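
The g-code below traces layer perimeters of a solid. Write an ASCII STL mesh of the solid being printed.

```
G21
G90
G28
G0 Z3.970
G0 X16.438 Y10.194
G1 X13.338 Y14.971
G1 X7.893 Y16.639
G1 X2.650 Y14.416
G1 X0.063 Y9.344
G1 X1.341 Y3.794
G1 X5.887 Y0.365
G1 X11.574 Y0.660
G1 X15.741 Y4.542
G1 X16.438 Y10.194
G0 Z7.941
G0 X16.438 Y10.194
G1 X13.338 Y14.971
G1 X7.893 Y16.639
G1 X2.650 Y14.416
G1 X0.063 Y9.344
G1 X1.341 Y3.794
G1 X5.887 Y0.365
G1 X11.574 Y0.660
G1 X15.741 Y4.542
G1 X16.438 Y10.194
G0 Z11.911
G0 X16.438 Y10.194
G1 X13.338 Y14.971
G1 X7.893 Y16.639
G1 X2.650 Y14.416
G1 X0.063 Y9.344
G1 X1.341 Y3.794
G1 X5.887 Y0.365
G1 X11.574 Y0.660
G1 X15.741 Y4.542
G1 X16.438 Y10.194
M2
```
solid part
  facet normal 0.0000 0.0000 -1.0000
    outer loop
      vertex 7.893 16.639 0.000
      vertex 13.338 14.971 0.000
      vertex 16.438 10.194 0.000
    endloop
  endfacet
  facet normal 0.0000 0.0000 -1.0000
    outer loop
      vertex 2.650 14.416 0.000
      vertex 7.893 16.639 0.000
      vertex 16.438 10.194 0.000
    endloop
  endfacet
  facet normal 0.0000 0.0000 -1.0000
    outer loop
      vertex 0.063 9.344 0.000
      vertex 2.650 14.416 0.000
      vertex 16.438 10.194 0.000
    endloop
  endfacet
  facet normal 0.0000 0.0000 -1.0000
    outer loop
      vertex 1.341 3.794 0.000
      vertex 0.063 9.344 0.000
      vertex 16.438 10.194 0.000
    endloop
  endfacet
  facet normal 0.0000 0.0000 -1.0000
    outer loop
      vertex 5.887 0.365 0.000
      vertex 1.341 3.794 0.000
      vertex 16.438 10.194 0.000
    endloop
  endfacet
  facet normal 0.0000 0.0000 -1.0000
    outer loop
      vertex 11.574 0.660 0.000
      vertex 5.887 0.365 0.000
      vertex 16.438 10.194 0.000
    endloop
  endfacet
  facet normal 0.0000 0.0000 -1.0000
    outer loop
      vertex 15.741 4.542 0.000
      vertex 11.574 0.660 0.000
      vertex 16.438 10.194 0.000
    endloop
  endfacet
  facet normal 0.0000 0.0000 1.0000
    outer loop
      vertex 16.438 10.194 11.911
      vertex 13.338 14.971 11.911
      vertex 7.893 16.639 11.911
    endloop
  endfacet
  facet normal 0.0000 0.0000 1.0000
    outer loop
      vertex 16.438 10.194 11.911
      vertex 7.893 16.639 11.911
      vertex 2.650 14.416 11.911
    endloop
  endfacet
  facet normal 0.0000 0.0000 1.0000
    outer loop
      vertex 16.438 10.194 11.911
      vertex 2.650 14.416 11.911
      vertex 0.063 9.344 11.911
    endloop
  endfacet
  facet normal 0.0000 0.0000 1.0000
    outer loop
      vertex 16.438 10.194 11.911
      vertex 0.063 9.344 11.911
      vertex 1.341 3.794 11.911
    endloop
  endfacet
  facet normal 0.0000 0.0000 1.0000
    outer loop
      vertex 16.438 10.194 11.911
      vertex 1.341 3.794 11.911
      vertex 5.887 0.365 11.911
    endloop
  endfacet
  facet normal 0.0000 0.0000 1.0000
    outer loop
      vertex 16.438 10.194 11.911
      vertex 5.887 0.365 11.911
      vertex 11.574 0.660 11.911
    endloop
  endfacet
  facet normal 0.0000 0.0000 1.0000
    outer loop
      vertex 16.438 10.194 11.911
      vertex 11.574 0.660 11.911
      vertex 15.741 4.542 11.911
    endloop
  endfacet
  facet normal 0.8388 0.5444 0.0000
    outer loop
      vertex 16.438 10.194 0.000
      vertex 13.338 14.971 0.000
      vertex 13.338 14.971 11.911
    endloop
  endfacet
  facet normal 0.8388 0.5444 0.0000
    outer loop
      vertex 16.438 10.194 0.000
      vertex 13.338 14.971 11.911
      vertex 16.438 10.194 11.911
    endloop
  endfacet
  facet normal 0.2929 0.9561 0.0000
    outer loop
      vertex 13.338 14.971 0.000
      vertex 7.893 16.639 0.000
      vertex 7.893 16.639 11.911
    endloop
  endfacet
  facet normal 0.2929 0.9561 0.0000
    outer loop
      vertex 13.338 14.971 0.000
      vertex 7.893 16.639 11.911
      vertex 13.338 14.971 11.911
    endloop
  endfacet
  facet normal -0.3904 0.9207 0.0000
    outer loop
      vertex 7.893 16.639 0.000
      vertex 2.650 14.416 0.000
      vertex 2.650 14.416 11.911
    endloop
  endfacet
  facet normal -0.3904 0.9207 0.0000
    outer loop
      vertex 7.893 16.639 0.000
      vertex 2.650 14.416 11.911
      vertex 7.893 16.639 11.911
    endloop
  endfacet
  facet normal -0.8908 0.4544 0.0000
    outer loop
      vertex 2.650 14.416 0.000
      vertex 0.063 9.344 0.000
      vertex 0.063 9.344 11.911
    endloop
  endfacet
  facet normal -0.8908 0.4544 0.0000
    outer loop
      vertex 2.650 14.416 0.000
      vertex 0.063 9.344 11.911
      vertex 2.650 14.416 11.911
    endloop
  endfacet
  facet normal -0.9745 -0.2244 0.0000
    outer loop
      vertex 0.063 9.344 0.000
      vertex 1.341 3.794 0.000
      vertex 1.341 3.794 11.911
    endloop
  endfacet
  facet normal -0.9745 -0.2244 0.0000
    outer loop
      vertex 0.063 9.344 0.000
      vertex 1.341 3.794 11.911
      vertex 0.063 9.344 11.911
    endloop
  endfacet
  facet normal -0.6022 -0.7984 0.0000
    outer loop
      vertex 1.341 3.794 0.000
      vertex 5.887 0.365 0.000
      vertex 5.887 0.365 11.911
    endloop
  endfacet
  facet normal -0.6022 -0.7984 0.0000
    outer loop
      vertex 1.341 3.794 0.000
      vertex 5.887 0.365 11.911
      vertex 1.341 3.794 11.911
    endloop
  endfacet
  facet normal 0.0518 -0.9987 0.0000
    outer loop
      vertex 5.887 0.365 0.000
      vertex 11.574 0.660 0.000
      vertex 11.574 0.660 11.911
    endloop
  endfacet
  facet normal 0.0518 -0.9987 0.0000
    outer loop
      vertex 5.887 0.365 0.000
      vertex 11.574 0.660 11.911
      vertex 5.887 0.365 11.911
    endloop
  endfacet
  facet normal 0.6816 -0.7317 0.0000
    outer loop
      vertex 11.574 0.660 0.000
      vertex 15.741 4.542 0.000
      vertex 15.741 4.542 11.911
    endloop
  endfacet
  facet normal 0.6816 -0.7317 0.0000
    outer loop
      vertex 11.574 0.660 0.000
      vertex 15.741 4.542 11.911
      vertex 11.574 0.660 11.911
    endloop
  endfacet
  facet normal 0.9925 -0.1224 0.0000
    outer loop
      vertex 15.741 4.542 0.000
      vertex 16.438 10.194 0.000
      vertex 16.438 10.194 11.911
    endloop
  endfacet
  facet normal 0.9925 -0.1224 0.0000
    outer loop
      vertex 15.741 4.542 0.000
      vertex 16.438 10.194 11.911
      vertex 15.741 4.542 11.911
    endloop
  endfacet
endsolid part

The G0 Z moves step by Δz≈3.970 mm. Every layer's G1 loop is the same polygon, so the solid is a straight extrusion of it from z=0 to z≈11.9. Closing with flat bottom and top caps and triangulating gives 32 facets — a regular 9-sided prism (a cylinder approximated with 9 flat sides), circumscribed radius ≈ 8.32 mm, height ≈ 11.9 mm.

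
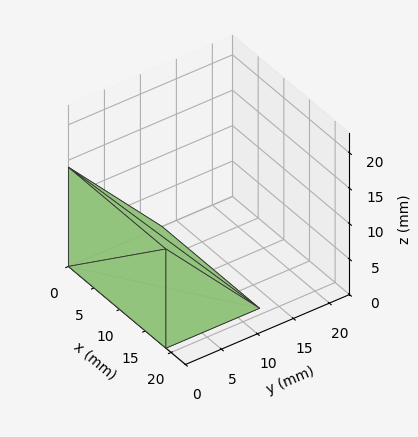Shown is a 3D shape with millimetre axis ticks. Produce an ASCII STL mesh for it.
Reading the render: the shape is a wedge (ramp): 19 × 13 mm base, rising to 14 mm along the y=0 edge and sloping linearly to z=0 at y=13 (dimensions read to the nearest mm from the axis ticks). For the STL, each face is triangulated and given an outward normal.

solid part
  facet normal 0.0000 0.0000 -1.0000
    outer loop
      vertex 19.000 13.000 0.000
      vertex 19.000 0.000 0.000
      vertex 0.000 0.000 0.000
    endloop
  endfacet
  facet normal 0.0000 0.0000 -1.0000
    outer loop
      vertex 0.000 13.000 0.000
      vertex 19.000 13.000 0.000
      vertex 0.000 0.000 0.000
    endloop
  endfacet
  facet normal 0.0000 -1.0000 0.0000
    outer loop
      vertex 0.000 0.000 0.000
      vertex 19.000 0.000 0.000
      vertex 19.000 0.000 14.000
    endloop
  endfacet
  facet normal 0.0000 -1.0000 0.0000
    outer loop
      vertex 0.000 0.000 0.000
      vertex 19.000 0.000 14.000
      vertex 0.000 0.000 14.000
    endloop
  endfacet
  facet normal 0.0000 0.7328 0.6805
    outer loop
      vertex 0.000 0.000 14.000
      vertex 19.000 0.000 14.000
      vertex 19.000 13.000 0.000
    endloop
  endfacet
  facet normal 0.0000 0.7328 0.6805
    outer loop
      vertex 0.000 0.000 14.000
      vertex 19.000 13.000 0.000
      vertex 0.000 13.000 0.000
    endloop
  endfacet
  facet normal -1.0000 0.0000 0.0000
    outer loop
      vertex 0.000 0.000 14.000
      vertex 0.000 13.000 0.000
      vertex 0.000 0.000 0.000
    endloop
  endfacet
  facet normal 1.0000 0.0000 0.0000
    outer loop
      vertex 19.000 0.000 0.000
      vertex 19.000 13.000 0.000
      vertex 19.000 0.000 14.000
    endloop
  endfacet
endsolid part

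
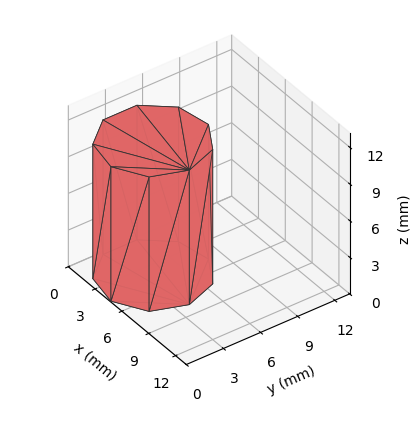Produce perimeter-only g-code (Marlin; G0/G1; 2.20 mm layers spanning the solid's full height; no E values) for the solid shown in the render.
Reading the render: the shape is a regular 9-sided prism (a cylinder approximated with 9 flat sides), circumscribed radius ≈ 4 mm, height ≈ 11 mm (dimensions read to the nearest mm from the axis ticks). For the g-code, the solid's height is divided into equal slices at the stated Δz and each level perimeter traced with G1 moves after a G0 lift.

; perimeter-only toolpath
G21 ; units = mm
G90 ; absolute positioning
G28 ; home
; layer 1
G0 Z2.20
G0 X8.00 Y4.00
G1 X7.06 Y6.57
G1 X4.69 Y7.94
G1 X2.00 Y7.46
G1 X0.24 Y5.37
G1 X0.24 Y2.63
G1 X2.00 Y0.54
G1 X4.69 Y0.06
G1 X7.06 Y1.43
G1 X8.00 Y4.00
; layer 2
G0 Z4.40
G0 X8.00 Y4.00
G1 X7.06 Y6.57
G1 X4.69 Y7.94
G1 X2.00 Y7.46
G1 X0.24 Y5.37
G1 X0.24 Y2.63
G1 X2.00 Y0.54
G1 X4.69 Y0.06
G1 X7.06 Y1.43
G1 X8.00 Y4.00
; layer 3
G0 Z6.60
G0 X8.00 Y4.00
G1 X7.06 Y6.57
G1 X4.69 Y7.94
G1 X2.00 Y7.46
G1 X0.24 Y5.37
G1 X0.24 Y2.63
G1 X2.00 Y0.54
G1 X4.69 Y0.06
G1 X7.06 Y1.43
G1 X8.00 Y4.00
; layer 4
G0 Z8.80
G0 X8.00 Y4.00
G1 X7.06 Y6.57
G1 X4.69 Y7.94
G1 X2.00 Y7.46
G1 X0.24 Y5.37
G1 X0.24 Y2.63
G1 X2.00 Y0.54
G1 X4.69 Y0.06
G1 X7.06 Y1.43
G1 X8.00 Y4.00
; layer 5
G0 Z11.00
G0 X8.00 Y4.00
G1 X7.06 Y6.57
G1 X4.69 Y7.94
G1 X2.00 Y7.46
G1 X0.24 Y5.37
G1 X0.24 Y2.63
G1 X2.00 Y0.54
G1 X4.69 Y0.06
G1 X7.06 Y1.43
G1 X8.00 Y4.00
M2 ; end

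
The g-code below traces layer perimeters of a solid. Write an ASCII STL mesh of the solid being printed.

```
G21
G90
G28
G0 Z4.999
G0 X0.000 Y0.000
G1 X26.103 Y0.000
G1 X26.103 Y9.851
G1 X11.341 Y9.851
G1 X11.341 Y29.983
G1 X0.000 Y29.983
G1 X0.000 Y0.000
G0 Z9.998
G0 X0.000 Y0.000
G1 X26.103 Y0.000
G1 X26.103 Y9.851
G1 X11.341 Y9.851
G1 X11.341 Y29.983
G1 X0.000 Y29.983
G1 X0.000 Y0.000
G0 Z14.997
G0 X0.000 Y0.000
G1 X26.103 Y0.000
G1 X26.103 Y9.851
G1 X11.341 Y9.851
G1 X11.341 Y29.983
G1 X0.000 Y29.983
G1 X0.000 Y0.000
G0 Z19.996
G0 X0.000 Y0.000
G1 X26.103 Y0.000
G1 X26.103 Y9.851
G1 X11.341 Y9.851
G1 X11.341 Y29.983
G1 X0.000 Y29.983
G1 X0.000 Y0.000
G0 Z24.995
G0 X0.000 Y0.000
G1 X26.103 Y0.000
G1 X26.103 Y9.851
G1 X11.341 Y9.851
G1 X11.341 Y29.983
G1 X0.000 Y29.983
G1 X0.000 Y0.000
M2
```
solid part
  facet normal 0.0000 0.0000 -1.0000
    outer loop
      vertex 26.103 9.851 0.000
      vertex 26.103 0.000 0.000
      vertex 0.000 0.000 0.000
    endloop
  endfacet
  facet normal 0.0000 0.0000 -1.0000
    outer loop
      vertex 11.341 9.851 0.000
      vertex 26.103 9.851 0.000
      vertex 0.000 0.000 0.000
    endloop
  endfacet
  facet normal 0.0000 0.0000 -1.0000
    outer loop
      vertex 11.341 29.983 0.000
      vertex 11.341 9.851 0.000
      vertex 0.000 0.000 0.000
    endloop
  endfacet
  facet normal 0.0000 0.0000 -1.0000
    outer loop
      vertex 0.000 29.983 0.000
      vertex 11.341 29.983 0.000
      vertex 0.000 0.000 0.000
    endloop
  endfacet
  facet normal 0.0000 0.0000 1.0000
    outer loop
      vertex 0.000 0.000 24.995
      vertex 26.103 0.000 24.995
      vertex 26.103 9.851 24.995
    endloop
  endfacet
  facet normal 0.0000 0.0000 1.0000
    outer loop
      vertex 0.000 0.000 24.995
      vertex 26.103 9.851 24.995
      vertex 11.341 9.851 24.995
    endloop
  endfacet
  facet normal 0.0000 0.0000 1.0000
    outer loop
      vertex 0.000 0.000 24.995
      vertex 11.341 9.851 24.995
      vertex 11.341 29.983 24.995
    endloop
  endfacet
  facet normal 0.0000 0.0000 1.0000
    outer loop
      vertex 0.000 0.000 24.995
      vertex 11.341 29.983 24.995
      vertex 0.000 29.983 24.995
    endloop
  endfacet
  facet normal 0.0000 -1.0000 0.0000
    outer loop
      vertex 0.000 0.000 0.000
      vertex 26.103 0.000 0.000
      vertex 26.103 0.000 24.995
    endloop
  endfacet
  facet normal 0.0000 -1.0000 0.0000
    outer loop
      vertex 0.000 0.000 0.000
      vertex 26.103 0.000 24.995
      vertex 0.000 0.000 24.995
    endloop
  endfacet
  facet normal 1.0000 0.0000 0.0000
    outer loop
      vertex 26.103 0.000 0.000
      vertex 26.103 9.851 0.000
      vertex 26.103 9.851 24.995
    endloop
  endfacet
  facet normal 1.0000 0.0000 0.0000
    outer loop
      vertex 26.103 0.000 0.000
      vertex 26.103 9.851 24.995
      vertex 26.103 0.000 24.995
    endloop
  endfacet
  facet normal 0.0000 1.0000 0.0000
    outer loop
      vertex 26.103 9.851 0.000
      vertex 11.341 9.851 0.000
      vertex 11.341 9.851 24.995
    endloop
  endfacet
  facet normal 0.0000 1.0000 0.0000
    outer loop
      vertex 26.103 9.851 0.000
      vertex 11.341 9.851 24.995
      vertex 26.103 9.851 24.995
    endloop
  endfacet
  facet normal 1.0000 0.0000 0.0000
    outer loop
      vertex 11.341 9.851 0.000
      vertex 11.341 29.983 0.000
      vertex 11.341 29.983 24.995
    endloop
  endfacet
  facet normal 1.0000 0.0000 0.0000
    outer loop
      vertex 11.341 9.851 0.000
      vertex 11.341 29.983 24.995
      vertex 11.341 9.851 24.995
    endloop
  endfacet
  facet normal 0.0000 1.0000 0.0000
    outer loop
      vertex 11.341 29.983 0.000
      vertex 0.000 29.983 0.000
      vertex 0.000 29.983 24.995
    endloop
  endfacet
  facet normal 0.0000 1.0000 0.0000
    outer loop
      vertex 11.341 29.983 0.000
      vertex 0.000 29.983 24.995
      vertex 11.341 29.983 24.995
    endloop
  endfacet
  facet normal -1.0000 0.0000 0.0000
    outer loop
      vertex 0.000 29.983 0.000
      vertex 0.000 0.000 0.000
      vertex 0.000 0.000 24.995
    endloop
  endfacet
  facet normal -1.0000 0.0000 0.0000
    outer loop
      vertex 0.000 29.983 0.000
      vertex 0.000 0.000 24.995
      vertex 0.000 29.983 24.995
    endloop
  endfacet
endsolid part

The G0 Z moves step by Δz≈4.999 mm. Every layer's G1 loop is the same polygon, so the solid is a straight extrusion of it from z=0 to z≈25. Closing with flat bottom and top caps and triangulating gives 20 facets — an L-shaped prism: outer 26.1 × 30 mm, arm thicknesses ≈ 9.85 mm (horizontal) and 11.3 mm (vertical), extruded 25 mm in z.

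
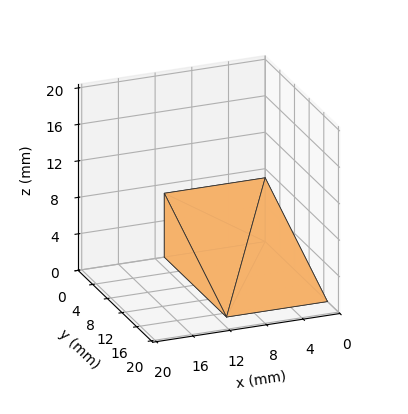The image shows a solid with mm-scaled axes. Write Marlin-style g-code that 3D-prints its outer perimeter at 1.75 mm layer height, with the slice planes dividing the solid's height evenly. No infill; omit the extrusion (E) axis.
Reading the render: the shape is a wedge (ramp): 11 × 17 mm base, rising to 7 mm along the y=0 edge and sloping linearly to z=0 at y=17 (dimensions read to the nearest mm from the axis ticks). For the g-code, the solid's height is divided into equal slices at the stated Δz and each level perimeter traced with G1 moves after a G0 lift.

; perimeter-only toolpath
G21 ; units = mm
G90 ; absolute positioning
G28 ; home
; layer 1
G0 Z1.75
G0 X0.00 Y0.00
G1 X11.00 Y0.00
G1 X11.00 Y12.75
G1 X0.00 Y12.75
G1 X0.00 Y0.00
; layer 2
G0 Z3.50
G0 X0.00 Y0.00
G1 X11.00 Y0.00
G1 X11.00 Y8.50
G1 X0.00 Y8.50
G1 X0.00 Y0.00
; layer 3
G0 Z5.25
G0 X0.00 Y0.00
G1 X11.00 Y0.00
G1 X11.00 Y4.25
G1 X0.00 Y4.25
G1 X0.00 Y0.00
M2 ; end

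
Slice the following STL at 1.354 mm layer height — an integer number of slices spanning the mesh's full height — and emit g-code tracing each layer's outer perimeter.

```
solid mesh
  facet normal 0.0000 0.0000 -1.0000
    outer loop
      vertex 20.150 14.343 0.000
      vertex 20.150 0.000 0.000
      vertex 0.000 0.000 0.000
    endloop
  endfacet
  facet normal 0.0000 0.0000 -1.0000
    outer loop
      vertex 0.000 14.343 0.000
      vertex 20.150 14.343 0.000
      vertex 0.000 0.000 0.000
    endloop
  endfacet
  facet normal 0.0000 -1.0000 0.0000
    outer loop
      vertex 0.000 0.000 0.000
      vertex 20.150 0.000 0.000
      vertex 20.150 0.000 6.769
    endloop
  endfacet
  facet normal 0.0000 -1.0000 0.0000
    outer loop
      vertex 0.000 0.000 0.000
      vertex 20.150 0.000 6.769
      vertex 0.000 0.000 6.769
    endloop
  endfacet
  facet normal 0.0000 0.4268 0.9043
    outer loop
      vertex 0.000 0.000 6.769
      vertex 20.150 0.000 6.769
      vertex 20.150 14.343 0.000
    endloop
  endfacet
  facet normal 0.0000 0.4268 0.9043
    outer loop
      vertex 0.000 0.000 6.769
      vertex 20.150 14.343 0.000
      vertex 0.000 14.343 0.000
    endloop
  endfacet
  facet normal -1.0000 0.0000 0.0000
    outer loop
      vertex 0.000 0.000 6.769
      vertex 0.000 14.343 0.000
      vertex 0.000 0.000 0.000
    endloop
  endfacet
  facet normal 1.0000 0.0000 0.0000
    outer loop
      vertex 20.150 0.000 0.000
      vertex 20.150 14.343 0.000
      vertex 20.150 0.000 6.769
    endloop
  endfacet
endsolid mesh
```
; perimeter-only toolpath
G21 ; units = mm
G90 ; absolute positioning
G28 ; home
; layer 1
G0 Z1.354
G0 X0.000 Y0.000
G1 X20.150 Y0.000
G1 X20.150 Y11.474
G1 X0.000 Y11.474
G1 X0.000 Y0.000
; layer 2
G0 Z2.708
G0 X0.000 Y0.000
G1 X20.150 Y0.000
G1 X20.150 Y8.606
G1 X0.000 Y8.606
G1 X0.000 Y0.000
; layer 3
G0 Z4.061
G0 X0.000 Y0.000
G1 X20.150 Y0.000
G1 X20.150 Y5.737
G1 X0.000 Y5.737
G1 X0.000 Y0.000
; layer 4
G0 Z5.415
G0 X0.000 Y0.000
G1 X20.150 Y0.000
G1 X20.150 Y2.869
G1 X0.000 Y2.869
G1 X0.000 Y0.000
M2 ; end

The solid is a wedge (ramp): 20.1 × 14.3 mm base, rising to 6.77 mm along the y=0 edge and sloping linearly to z=0 at y=14.3. Slicing at Δz = 1.354 mm — 5 equal slices spanning the solid's height, so layer i sits at z = i·h/5 — gives 4 non-empty perimeters. Each is a 4-segment closed polygon; G0 lifts to the layer z and rapids to the start vertex, then G1 traces the edges. The cross-section shrinks linearly with z (the slice at the apex is degenerate and omitted).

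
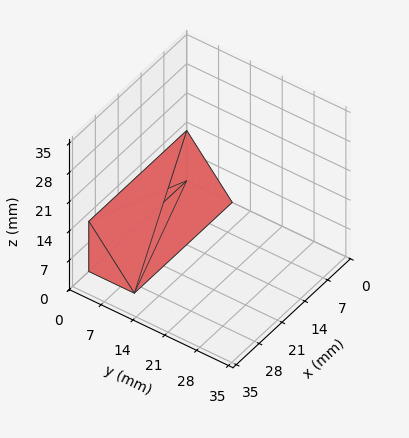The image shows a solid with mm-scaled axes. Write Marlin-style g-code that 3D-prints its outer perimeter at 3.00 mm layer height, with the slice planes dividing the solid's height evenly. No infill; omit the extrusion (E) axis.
Reading the render: the shape is a wedge (ramp): 30 × 10 mm base, rising to 12 mm along the y=0 edge and sloping linearly to z=0 at y=10 (dimensions read to the nearest mm from the axis ticks). For the g-code, the solid's height is divided into equal slices at the stated Δz and each level perimeter traced with G1 moves after a G0 lift.

; perimeter-only toolpath
G21 ; units = mm
G90 ; absolute positioning
G28 ; home
; layer 1
G0 Z3.00
G0 X0.00 Y0.00
G1 X30.00 Y0.00
G1 X30.00 Y7.50
G1 X0.00 Y7.50
G1 X0.00 Y0.00
; layer 2
G0 Z6.00
G0 X0.00 Y0.00
G1 X30.00 Y0.00
G1 X30.00 Y5.00
G1 X0.00 Y5.00
G1 X0.00 Y0.00
; layer 3
G0 Z9.00
G0 X0.00 Y0.00
G1 X30.00 Y0.00
G1 X30.00 Y2.50
G1 X0.00 Y2.50
G1 X0.00 Y0.00
M2 ; end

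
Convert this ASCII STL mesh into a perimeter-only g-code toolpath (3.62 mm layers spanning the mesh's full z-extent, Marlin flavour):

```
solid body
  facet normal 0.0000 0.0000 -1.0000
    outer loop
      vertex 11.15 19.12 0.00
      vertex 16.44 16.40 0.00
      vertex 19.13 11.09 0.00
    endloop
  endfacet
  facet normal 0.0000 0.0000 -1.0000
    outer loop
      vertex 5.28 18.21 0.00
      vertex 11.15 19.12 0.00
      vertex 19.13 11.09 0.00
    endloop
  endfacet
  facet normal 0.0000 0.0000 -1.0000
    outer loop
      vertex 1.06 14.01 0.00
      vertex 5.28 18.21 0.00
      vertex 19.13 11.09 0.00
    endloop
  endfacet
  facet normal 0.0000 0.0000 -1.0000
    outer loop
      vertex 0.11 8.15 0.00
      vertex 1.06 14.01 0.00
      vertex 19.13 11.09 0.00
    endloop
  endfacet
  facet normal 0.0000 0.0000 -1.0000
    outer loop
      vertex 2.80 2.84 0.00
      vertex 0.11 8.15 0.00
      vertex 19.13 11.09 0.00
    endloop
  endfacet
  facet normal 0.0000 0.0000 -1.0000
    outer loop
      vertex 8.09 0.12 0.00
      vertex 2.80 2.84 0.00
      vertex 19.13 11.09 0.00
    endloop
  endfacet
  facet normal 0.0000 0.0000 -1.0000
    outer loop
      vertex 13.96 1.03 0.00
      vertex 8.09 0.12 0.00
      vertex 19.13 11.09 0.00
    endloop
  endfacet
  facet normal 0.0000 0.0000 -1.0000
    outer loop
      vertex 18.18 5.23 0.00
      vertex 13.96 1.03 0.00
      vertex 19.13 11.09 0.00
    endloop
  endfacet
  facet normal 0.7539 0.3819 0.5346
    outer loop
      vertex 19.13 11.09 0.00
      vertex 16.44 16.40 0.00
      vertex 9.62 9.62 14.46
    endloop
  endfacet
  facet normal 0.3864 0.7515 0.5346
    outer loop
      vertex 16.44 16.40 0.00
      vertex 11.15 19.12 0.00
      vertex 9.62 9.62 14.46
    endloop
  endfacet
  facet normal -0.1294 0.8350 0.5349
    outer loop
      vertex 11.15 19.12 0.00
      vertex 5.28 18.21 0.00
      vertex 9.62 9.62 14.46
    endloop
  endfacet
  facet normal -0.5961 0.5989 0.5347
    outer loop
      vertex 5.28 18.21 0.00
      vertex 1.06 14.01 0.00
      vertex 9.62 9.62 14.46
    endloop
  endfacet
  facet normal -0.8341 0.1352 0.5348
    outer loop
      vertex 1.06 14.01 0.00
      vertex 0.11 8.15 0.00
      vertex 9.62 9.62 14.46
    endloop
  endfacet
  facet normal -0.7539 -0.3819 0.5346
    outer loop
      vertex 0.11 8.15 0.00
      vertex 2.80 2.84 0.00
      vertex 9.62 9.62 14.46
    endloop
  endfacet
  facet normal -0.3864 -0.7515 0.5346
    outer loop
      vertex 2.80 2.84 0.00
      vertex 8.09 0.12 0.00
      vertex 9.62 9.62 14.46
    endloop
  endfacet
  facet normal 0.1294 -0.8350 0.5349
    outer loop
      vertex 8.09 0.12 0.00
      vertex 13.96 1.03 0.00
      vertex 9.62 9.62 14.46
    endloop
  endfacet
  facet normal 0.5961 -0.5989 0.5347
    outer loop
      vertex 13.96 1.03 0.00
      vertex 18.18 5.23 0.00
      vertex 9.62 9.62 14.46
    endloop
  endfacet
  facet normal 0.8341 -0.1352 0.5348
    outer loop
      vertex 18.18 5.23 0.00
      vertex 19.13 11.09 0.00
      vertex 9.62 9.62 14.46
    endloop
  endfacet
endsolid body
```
; perimeter-only toolpath
G21 ; units = mm
G90 ; absolute positioning
G28 ; home
; layer 1
G0 Z3.62
G0 X16.75 Y10.72
G1 X14.74 Y14.70
G1 X10.77 Y16.75
G1 X6.37 Y16.06
G1 X3.20 Y12.91
G1 X2.49 Y8.52
G1 X4.50 Y4.54
G1 X8.47 Y2.49
G1 X12.88 Y3.18
G1 X16.04 Y6.33
G1 X16.75 Y10.72
; layer 2
G0 Z7.23
G0 X14.38 Y10.36
G1 X13.03 Y13.01
G1 X10.38 Y14.37
G1 X7.45 Y13.91
G1 X5.34 Y11.81
G1 X4.86 Y8.88
G1 X6.21 Y6.23
G1 X8.86 Y4.87
G1 X11.79 Y5.32
G1 X13.90 Y7.42
G1 X14.38 Y10.36
; layer 3
G0 Z10.85
G0 X12.00 Y9.99
G1 X11.32 Y11.31
G1 X10.00 Y12.00
G1 X8.54 Y11.77
G1 X7.48 Y10.72
G1 X7.24 Y9.25
G1 X7.92 Y7.92
G1 X9.24 Y7.25
G1 X10.71 Y7.47
G1 X11.76 Y8.52
G1 X12.00 Y9.99
M2 ; end

The solid is a regular 10-sided pyramid, base circumscribed radius ≈ 9.62 mm, apex at z ≈ 14.5 mm. Slicing at Δz = 3.62 mm — 4 equal slices spanning the solid's height, so layer i sits at z = i·h/4 — gives 3 non-empty perimeters. Each is a 10-segment closed polygon; G0 lifts to the layer z and rapids to the start vertex, then G1 traces the edges. The cross-section shrinks linearly with z (the slice at the apex is degenerate and omitted).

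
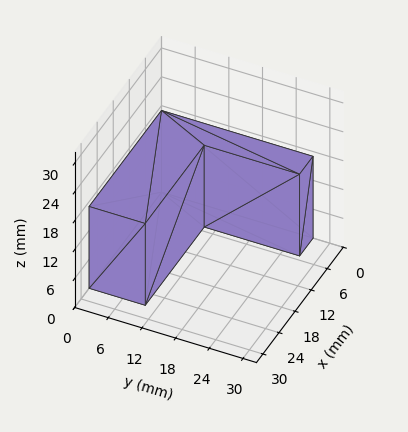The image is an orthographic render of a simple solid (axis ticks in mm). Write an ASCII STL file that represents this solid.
Reading the render: the shape is an L-shaped prism: outer 27 × 27 mm, arm thicknesses ≈ 10 mm (horizontal) and 5 mm (vertical), extruded 17 mm in z (dimensions read to the nearest mm from the axis ticks). For the STL, each face is triangulated and given an outward normal.

solid part
  facet normal 0.0000 0.0000 -1.0000
    outer loop
      vertex 27.00 10.00 0.00
      vertex 27.00 0.00 0.00
      vertex 0.00 0.00 0.00
    endloop
  endfacet
  facet normal 0.0000 0.0000 -1.0000
    outer loop
      vertex 5.00 10.00 0.00
      vertex 27.00 10.00 0.00
      vertex 0.00 0.00 0.00
    endloop
  endfacet
  facet normal 0.0000 0.0000 -1.0000
    outer loop
      vertex 5.00 27.00 0.00
      vertex 5.00 10.00 0.00
      vertex 0.00 0.00 0.00
    endloop
  endfacet
  facet normal 0.0000 0.0000 -1.0000
    outer loop
      vertex 0.00 27.00 0.00
      vertex 5.00 27.00 0.00
      vertex 0.00 0.00 0.00
    endloop
  endfacet
  facet normal 0.0000 0.0000 1.0000
    outer loop
      vertex 0.00 0.00 17.00
      vertex 27.00 0.00 17.00
      vertex 27.00 10.00 17.00
    endloop
  endfacet
  facet normal 0.0000 0.0000 1.0000
    outer loop
      vertex 0.00 0.00 17.00
      vertex 27.00 10.00 17.00
      vertex 5.00 10.00 17.00
    endloop
  endfacet
  facet normal 0.0000 0.0000 1.0000
    outer loop
      vertex 0.00 0.00 17.00
      vertex 5.00 10.00 17.00
      vertex 5.00 27.00 17.00
    endloop
  endfacet
  facet normal 0.0000 0.0000 1.0000
    outer loop
      vertex 0.00 0.00 17.00
      vertex 5.00 27.00 17.00
      vertex 0.00 27.00 17.00
    endloop
  endfacet
  facet normal 0.0000 -1.0000 0.0000
    outer loop
      vertex 0.00 0.00 0.00
      vertex 27.00 0.00 0.00
      vertex 27.00 0.00 17.00
    endloop
  endfacet
  facet normal 0.0000 -1.0000 0.0000
    outer loop
      vertex 0.00 0.00 0.00
      vertex 27.00 0.00 17.00
      vertex 0.00 0.00 17.00
    endloop
  endfacet
  facet normal 1.0000 0.0000 0.0000
    outer loop
      vertex 27.00 0.00 0.00
      vertex 27.00 10.00 0.00
      vertex 27.00 10.00 17.00
    endloop
  endfacet
  facet normal 1.0000 0.0000 0.0000
    outer loop
      vertex 27.00 0.00 0.00
      vertex 27.00 10.00 17.00
      vertex 27.00 0.00 17.00
    endloop
  endfacet
  facet normal 0.0000 1.0000 0.0000
    outer loop
      vertex 27.00 10.00 0.00
      vertex 5.00 10.00 0.00
      vertex 5.00 10.00 17.00
    endloop
  endfacet
  facet normal 0.0000 1.0000 0.0000
    outer loop
      vertex 27.00 10.00 0.00
      vertex 5.00 10.00 17.00
      vertex 27.00 10.00 17.00
    endloop
  endfacet
  facet normal 1.0000 0.0000 0.0000
    outer loop
      vertex 5.00 10.00 0.00
      vertex 5.00 27.00 0.00
      vertex 5.00 27.00 17.00
    endloop
  endfacet
  facet normal 1.0000 0.0000 0.0000
    outer loop
      vertex 5.00 10.00 0.00
      vertex 5.00 27.00 17.00
      vertex 5.00 10.00 17.00
    endloop
  endfacet
  facet normal 0.0000 1.0000 0.0000
    outer loop
      vertex 5.00 27.00 0.00
      vertex 0.00 27.00 0.00
      vertex 0.00 27.00 17.00
    endloop
  endfacet
  facet normal 0.0000 1.0000 0.0000
    outer loop
      vertex 5.00 27.00 0.00
      vertex 0.00 27.00 17.00
      vertex 5.00 27.00 17.00
    endloop
  endfacet
  facet normal -1.0000 0.0000 0.0000
    outer loop
      vertex 0.00 27.00 0.00
      vertex 0.00 0.00 0.00
      vertex 0.00 0.00 17.00
    endloop
  endfacet
  facet normal -1.0000 0.0000 0.0000
    outer loop
      vertex 0.00 27.00 0.00
      vertex 0.00 0.00 17.00
      vertex 0.00 27.00 17.00
    endloop
  endfacet
endsolid part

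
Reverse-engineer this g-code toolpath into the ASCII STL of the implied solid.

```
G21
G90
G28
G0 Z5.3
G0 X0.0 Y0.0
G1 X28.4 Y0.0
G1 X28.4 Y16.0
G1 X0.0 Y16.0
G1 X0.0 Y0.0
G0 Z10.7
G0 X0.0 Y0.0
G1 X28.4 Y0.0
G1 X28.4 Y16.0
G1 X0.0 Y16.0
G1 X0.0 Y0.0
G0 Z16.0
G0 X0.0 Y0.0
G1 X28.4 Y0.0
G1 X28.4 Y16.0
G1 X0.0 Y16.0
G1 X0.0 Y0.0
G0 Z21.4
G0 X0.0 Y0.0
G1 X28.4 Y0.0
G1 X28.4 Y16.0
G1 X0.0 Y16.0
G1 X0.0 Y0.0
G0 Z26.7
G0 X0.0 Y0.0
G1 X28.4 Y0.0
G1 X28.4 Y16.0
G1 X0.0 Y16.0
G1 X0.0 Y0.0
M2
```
solid part
  facet normal 0.0000 0.0000 -1.0000
    outer loop
      vertex 28.4 16.0 0.0
      vertex 28.4 0.0 0.0
      vertex 0.0 0.0 0.0
    endloop
  endfacet
  facet normal 0.0000 0.0000 -1.0000
    outer loop
      vertex 0.0 16.0 0.0
      vertex 28.4 16.0 0.0
      vertex 0.0 0.0 0.0
    endloop
  endfacet
  facet normal 0.0000 0.0000 1.0000
    outer loop
      vertex 0.0 0.0 26.7
      vertex 28.4 0.0 26.7
      vertex 28.4 16.0 26.7
    endloop
  endfacet
  facet normal 0.0000 0.0000 1.0000
    outer loop
      vertex 0.0 0.0 26.7
      vertex 28.4 16.0 26.7
      vertex 0.0 16.0 26.7
    endloop
  endfacet
  facet normal 0.0000 -1.0000 0.0000
    outer loop
      vertex 0.0 0.0 0.0
      vertex 28.4 0.0 0.0
      vertex 28.4 0.0 26.7
    endloop
  endfacet
  facet normal 0.0000 -1.0000 0.0000
    outer loop
      vertex 0.0 0.0 0.0
      vertex 28.4 0.0 26.7
      vertex 0.0 0.0 26.7
    endloop
  endfacet
  facet normal 0.0000 1.0000 0.0000
    outer loop
      vertex 28.4 16.0 26.7
      vertex 28.4 16.0 0.0
      vertex 0.0 16.0 0.0
    endloop
  endfacet
  facet normal 0.0000 1.0000 0.0000
    outer loop
      vertex 0.0 16.0 26.7
      vertex 28.4 16.0 26.7
      vertex 0.0 16.0 0.0
    endloop
  endfacet
  facet normal -1.0000 0.0000 0.0000
    outer loop
      vertex 0.0 16.0 26.7
      vertex 0.0 16.0 0.0
      vertex 0.0 0.0 0.0
    endloop
  endfacet
  facet normal -1.0000 0.0000 0.0000
    outer loop
      vertex 0.0 0.0 26.7
      vertex 0.0 16.0 26.7
      vertex 0.0 0.0 0.0
    endloop
  endfacet
  facet normal 1.0000 0.0000 0.0000
    outer loop
      vertex 28.4 0.0 0.0
      vertex 28.4 16.0 0.0
      vertex 28.4 16.0 26.7
    endloop
  endfacet
  facet normal 1.0000 0.0000 0.0000
    outer loop
      vertex 28.4 0.0 0.0
      vertex 28.4 16.0 26.7
      vertex 28.4 0.0 26.7
    endloop
  endfacet
endsolid part

The G0 Z moves step by Δz≈5.3 mm. Every layer's G1 loop is the same polygon, so the solid is a straight extrusion of it from z=0 to z≈26.7. Closing with flat bottom and top caps and triangulating gives 12 facets — a rectangular box, roughly 28.4 × 16 mm footprint and 26.7 mm tall.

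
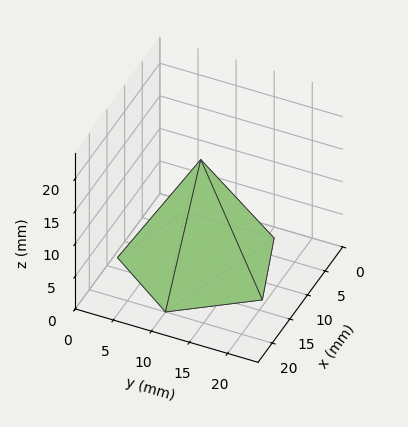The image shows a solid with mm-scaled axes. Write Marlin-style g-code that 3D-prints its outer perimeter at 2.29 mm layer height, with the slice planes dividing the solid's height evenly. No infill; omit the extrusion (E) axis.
Reading the render: the shape is a regular 5-sided pyramid, base circumscribed radius ≈ 10 mm, apex at z ≈ 16 mm (dimensions read to the nearest mm from the axis ticks). For the g-code, the solid's height is divided into equal slices at the stated Δz and each level perimeter traced with G1 moves after a G0 lift.

; perimeter-only toolpath
G21 ; units = mm
G90 ; absolute positioning
G28 ; home
; layer 1
G0 Z2.29
G0 X18.57 Y10.00
G1 X12.65 Y18.15
G1 X3.07 Y15.04
G1 X3.07 Y4.96
G1 X12.65 Y1.85
G1 X18.57 Y10.00
; layer 2
G0 Z4.57
G0 X17.14 Y10.00
G1 X12.21 Y16.79
G1 X4.22 Y14.20
G1 X4.22 Y5.80
G1 X12.21 Y3.21
G1 X17.14 Y10.00
; layer 3
G0 Z6.86
G0 X15.71 Y10.00
G1 X11.77 Y15.43
G1 X5.38 Y13.36
G1 X5.38 Y6.64
G1 X11.77 Y4.57
G1 X15.71 Y10.00
; layer 4
G0 Z9.14
G0 X14.29 Y10.00
G1 X11.32 Y14.08
G1 X6.53 Y12.52
G1 X6.53 Y7.48
G1 X11.32 Y5.92
G1 X14.29 Y10.00
; layer 5
G0 Z11.43
G0 X12.86 Y10.00
G1 X10.88 Y12.72
G1 X7.69 Y11.68
G1 X7.69 Y8.32
G1 X10.88 Y7.28
G1 X12.86 Y10.00
; layer 6
G0 Z13.71
G0 X11.43 Y10.00
G1 X10.44 Y11.36
G1 X8.84 Y10.84
G1 X8.84 Y9.16
G1 X10.44 Y8.64
G1 X11.43 Y10.00
M2 ; end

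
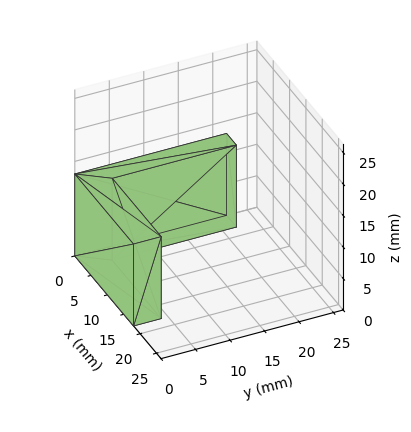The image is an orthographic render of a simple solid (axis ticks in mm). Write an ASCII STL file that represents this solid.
Reading the render: the shape is an L-shaped prism: outer 18 × 22 mm, arm thicknesses ≈ 4 mm (horizontal) and 3 mm (vertical), extruded 13 mm in z (dimensions read to the nearest mm from the axis ticks). For the STL, each face is triangulated and given an outward normal.

solid part
  facet normal 0.0000 0.0000 -1.0000
    outer loop
      vertex 18.000 4.000 0.000
      vertex 18.000 0.000 0.000
      vertex 0.000 0.000 0.000
    endloop
  endfacet
  facet normal 0.0000 0.0000 -1.0000
    outer loop
      vertex 3.000 4.000 0.000
      vertex 18.000 4.000 0.000
      vertex 0.000 0.000 0.000
    endloop
  endfacet
  facet normal 0.0000 0.0000 -1.0000
    outer loop
      vertex 3.000 22.000 0.000
      vertex 3.000 4.000 0.000
      vertex 0.000 0.000 0.000
    endloop
  endfacet
  facet normal 0.0000 0.0000 -1.0000
    outer loop
      vertex 0.000 22.000 0.000
      vertex 3.000 22.000 0.000
      vertex 0.000 0.000 0.000
    endloop
  endfacet
  facet normal 0.0000 0.0000 1.0000
    outer loop
      vertex 0.000 0.000 13.000
      vertex 18.000 0.000 13.000
      vertex 18.000 4.000 13.000
    endloop
  endfacet
  facet normal 0.0000 0.0000 1.0000
    outer loop
      vertex 0.000 0.000 13.000
      vertex 18.000 4.000 13.000
      vertex 3.000 4.000 13.000
    endloop
  endfacet
  facet normal 0.0000 0.0000 1.0000
    outer loop
      vertex 0.000 0.000 13.000
      vertex 3.000 4.000 13.000
      vertex 3.000 22.000 13.000
    endloop
  endfacet
  facet normal 0.0000 0.0000 1.0000
    outer loop
      vertex 0.000 0.000 13.000
      vertex 3.000 22.000 13.000
      vertex 0.000 22.000 13.000
    endloop
  endfacet
  facet normal 0.0000 -1.0000 0.0000
    outer loop
      vertex 0.000 0.000 0.000
      vertex 18.000 0.000 0.000
      vertex 18.000 0.000 13.000
    endloop
  endfacet
  facet normal 0.0000 -1.0000 0.0000
    outer loop
      vertex 0.000 0.000 0.000
      vertex 18.000 0.000 13.000
      vertex 0.000 0.000 13.000
    endloop
  endfacet
  facet normal 1.0000 0.0000 0.0000
    outer loop
      vertex 18.000 0.000 0.000
      vertex 18.000 4.000 0.000
      vertex 18.000 4.000 13.000
    endloop
  endfacet
  facet normal 1.0000 0.0000 0.0000
    outer loop
      vertex 18.000 0.000 0.000
      vertex 18.000 4.000 13.000
      vertex 18.000 0.000 13.000
    endloop
  endfacet
  facet normal 0.0000 1.0000 0.0000
    outer loop
      vertex 18.000 4.000 0.000
      vertex 3.000 4.000 0.000
      vertex 3.000 4.000 13.000
    endloop
  endfacet
  facet normal 0.0000 1.0000 0.0000
    outer loop
      vertex 18.000 4.000 0.000
      vertex 3.000 4.000 13.000
      vertex 18.000 4.000 13.000
    endloop
  endfacet
  facet normal 1.0000 0.0000 0.0000
    outer loop
      vertex 3.000 4.000 0.000
      vertex 3.000 22.000 0.000
      vertex 3.000 22.000 13.000
    endloop
  endfacet
  facet normal 1.0000 0.0000 0.0000
    outer loop
      vertex 3.000 4.000 0.000
      vertex 3.000 22.000 13.000
      vertex 3.000 4.000 13.000
    endloop
  endfacet
  facet normal 0.0000 1.0000 0.0000
    outer loop
      vertex 3.000 22.000 0.000
      vertex 0.000 22.000 0.000
      vertex 0.000 22.000 13.000
    endloop
  endfacet
  facet normal 0.0000 1.0000 0.0000
    outer loop
      vertex 3.000 22.000 0.000
      vertex 0.000 22.000 13.000
      vertex 3.000 22.000 13.000
    endloop
  endfacet
  facet normal -1.0000 0.0000 0.0000
    outer loop
      vertex 0.000 22.000 0.000
      vertex 0.000 0.000 0.000
      vertex 0.000 0.000 13.000
    endloop
  endfacet
  facet normal -1.0000 0.0000 0.0000
    outer loop
      vertex 0.000 22.000 0.000
      vertex 0.000 0.000 13.000
      vertex 0.000 22.000 13.000
    endloop
  endfacet
endsolid part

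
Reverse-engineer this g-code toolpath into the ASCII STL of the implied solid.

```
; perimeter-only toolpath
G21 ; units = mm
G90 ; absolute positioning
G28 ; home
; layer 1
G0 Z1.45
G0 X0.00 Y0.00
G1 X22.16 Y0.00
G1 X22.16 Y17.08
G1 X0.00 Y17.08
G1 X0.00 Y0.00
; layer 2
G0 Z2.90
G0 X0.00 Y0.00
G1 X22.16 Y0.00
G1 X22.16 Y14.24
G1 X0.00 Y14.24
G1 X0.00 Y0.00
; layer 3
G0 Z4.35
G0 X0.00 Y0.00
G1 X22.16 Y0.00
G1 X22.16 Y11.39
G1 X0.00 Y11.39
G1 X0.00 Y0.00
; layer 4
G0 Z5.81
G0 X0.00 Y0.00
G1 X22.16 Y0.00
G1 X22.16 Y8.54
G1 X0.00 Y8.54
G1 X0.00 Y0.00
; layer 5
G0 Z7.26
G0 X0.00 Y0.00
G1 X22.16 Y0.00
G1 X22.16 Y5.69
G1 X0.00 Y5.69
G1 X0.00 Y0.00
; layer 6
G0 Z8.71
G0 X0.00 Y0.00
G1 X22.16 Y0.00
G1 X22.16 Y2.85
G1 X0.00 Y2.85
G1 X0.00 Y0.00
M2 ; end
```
solid part
  facet normal 0.0000 0.0000 -1.0000
    outer loop
      vertex 22.16 19.93 0.00
      vertex 22.16 0.00 0.00
      vertex 0.00 0.00 0.00
    endloop
  endfacet
  facet normal 0.0000 0.0000 -1.0000
    outer loop
      vertex 0.00 19.93 0.00
      vertex 22.16 19.93 0.00
      vertex 0.00 0.00 0.00
    endloop
  endfacet
  facet normal 0.0000 -1.0000 0.0000
    outer loop
      vertex 0.00 0.00 0.00
      vertex 22.16 0.00 0.00
      vertex 22.16 0.00 10.16
    endloop
  endfacet
  facet normal 0.0000 -1.0000 0.0000
    outer loop
      vertex 0.00 0.00 0.00
      vertex 22.16 0.00 10.16
      vertex 0.00 0.00 10.16
    endloop
  endfacet
  facet normal 0.0000 0.4542 0.8909
    outer loop
      vertex 0.00 0.00 10.16
      vertex 22.16 0.00 10.16
      vertex 22.16 19.93 0.00
    endloop
  endfacet
  facet normal 0.0000 0.4542 0.8909
    outer loop
      vertex 0.00 0.00 10.16
      vertex 22.16 19.93 0.00
      vertex 0.00 19.93 0.00
    endloop
  endfacet
  facet normal -1.0000 0.0000 0.0000
    outer loop
      vertex 0.00 0.00 10.16
      vertex 0.00 19.93 0.00
      vertex 0.00 0.00 0.00
    endloop
  endfacet
  facet normal 1.0000 0.0000 0.0000
    outer loop
      vertex 22.16 0.00 0.00
      vertex 22.16 19.93 0.00
      vertex 22.16 0.00 10.16
    endloop
  endfacet
endsolid part

The G0 Z moves step by Δz≈1.45 mm. The G1 loops shrink linearly with z, so the solid tapers from its base footprint up to z≈10.2. Closing with a flat bottom cap and the tapered top and triangulating gives 8 facets — a wedge (ramp): 22.2 × 19.9 mm base, rising to 10.2 mm along the y=0 edge and sloping linearly to z=0 at y=19.9.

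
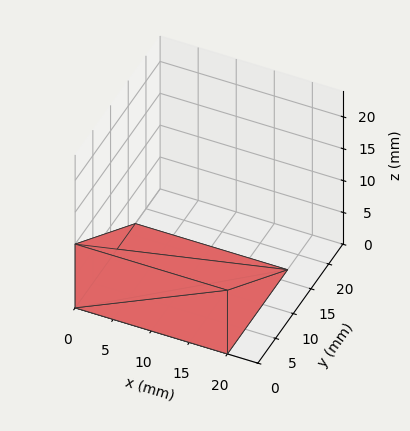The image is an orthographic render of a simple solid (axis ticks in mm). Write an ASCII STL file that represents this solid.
Reading the render: the shape is a wedge (ramp): 20 × 17 mm base, rising to 10 mm along the y=0 edge and sloping linearly to z=0 at y=17 (dimensions read to the nearest mm from the axis ticks). For the STL, each face is triangulated and given an outward normal.

solid part
  facet normal 0.0000 0.0000 -1.0000
    outer loop
      vertex 20.000 17.000 0.000
      vertex 20.000 0.000 0.000
      vertex 0.000 0.000 0.000
    endloop
  endfacet
  facet normal 0.0000 0.0000 -1.0000
    outer loop
      vertex 0.000 17.000 0.000
      vertex 20.000 17.000 0.000
      vertex 0.000 0.000 0.000
    endloop
  endfacet
  facet normal 0.0000 -1.0000 0.0000
    outer loop
      vertex 0.000 0.000 0.000
      vertex 20.000 0.000 0.000
      vertex 20.000 0.000 10.000
    endloop
  endfacet
  facet normal 0.0000 -1.0000 0.0000
    outer loop
      vertex 0.000 0.000 0.000
      vertex 20.000 0.000 10.000
      vertex 0.000 0.000 10.000
    endloop
  endfacet
  facet normal 0.0000 0.5070 0.8619
    outer loop
      vertex 0.000 0.000 10.000
      vertex 20.000 0.000 10.000
      vertex 20.000 17.000 0.000
    endloop
  endfacet
  facet normal 0.0000 0.5070 0.8619
    outer loop
      vertex 0.000 0.000 10.000
      vertex 20.000 17.000 0.000
      vertex 0.000 17.000 0.000
    endloop
  endfacet
  facet normal -1.0000 0.0000 0.0000
    outer loop
      vertex 0.000 0.000 10.000
      vertex 0.000 17.000 0.000
      vertex 0.000 0.000 0.000
    endloop
  endfacet
  facet normal 1.0000 0.0000 0.0000
    outer loop
      vertex 20.000 0.000 0.000
      vertex 20.000 17.000 0.000
      vertex 20.000 0.000 10.000
    endloop
  endfacet
endsolid part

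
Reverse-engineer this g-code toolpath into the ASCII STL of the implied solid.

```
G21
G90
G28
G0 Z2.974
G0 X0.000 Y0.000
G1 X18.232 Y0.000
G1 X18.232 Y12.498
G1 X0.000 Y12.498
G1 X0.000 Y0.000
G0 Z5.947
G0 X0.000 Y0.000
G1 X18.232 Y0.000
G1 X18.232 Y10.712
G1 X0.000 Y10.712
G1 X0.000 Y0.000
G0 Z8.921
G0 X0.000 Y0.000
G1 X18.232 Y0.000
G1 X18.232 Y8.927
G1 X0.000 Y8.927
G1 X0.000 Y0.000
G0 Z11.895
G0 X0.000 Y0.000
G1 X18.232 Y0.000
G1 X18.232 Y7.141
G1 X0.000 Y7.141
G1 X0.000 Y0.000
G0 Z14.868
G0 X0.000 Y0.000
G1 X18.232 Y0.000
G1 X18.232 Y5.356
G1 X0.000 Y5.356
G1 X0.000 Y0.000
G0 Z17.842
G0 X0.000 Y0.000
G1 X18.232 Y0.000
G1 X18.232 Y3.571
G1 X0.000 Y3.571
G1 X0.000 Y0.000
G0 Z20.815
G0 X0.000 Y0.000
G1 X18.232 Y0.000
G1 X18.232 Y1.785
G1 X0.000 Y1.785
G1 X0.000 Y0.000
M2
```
solid part
  facet normal 0.0000 0.0000 -1.0000
    outer loop
      vertex 18.232 14.283 0.000
      vertex 18.232 0.000 0.000
      vertex 0.000 0.000 0.000
    endloop
  endfacet
  facet normal 0.0000 0.0000 -1.0000
    outer loop
      vertex 0.000 14.283 0.000
      vertex 18.232 14.283 0.000
      vertex 0.000 0.000 0.000
    endloop
  endfacet
  facet normal 0.0000 -1.0000 0.0000
    outer loop
      vertex 0.000 0.000 0.000
      vertex 18.232 0.000 0.000
      vertex 18.232 0.000 23.789
    endloop
  endfacet
  facet normal 0.0000 -1.0000 0.0000
    outer loop
      vertex 0.000 0.000 0.000
      vertex 18.232 0.000 23.789
      vertex 0.000 0.000 23.789
    endloop
  endfacet
  facet normal 0.0000 0.8573 0.5148
    outer loop
      vertex 0.000 0.000 23.789
      vertex 18.232 0.000 23.789
      vertex 18.232 14.283 0.000
    endloop
  endfacet
  facet normal 0.0000 0.8573 0.5148
    outer loop
      vertex 0.000 0.000 23.789
      vertex 18.232 14.283 0.000
      vertex 0.000 14.283 0.000
    endloop
  endfacet
  facet normal -1.0000 0.0000 0.0000
    outer loop
      vertex 0.000 0.000 23.789
      vertex 0.000 14.283 0.000
      vertex 0.000 0.000 0.000
    endloop
  endfacet
  facet normal 1.0000 0.0000 0.0000
    outer loop
      vertex 18.232 0.000 0.000
      vertex 18.232 14.283 0.000
      vertex 18.232 0.000 23.789
    endloop
  endfacet
endsolid part

The G0 Z moves step by Δz≈2.974 mm. The G1 loops shrink linearly with z, so the solid tapers from its base footprint up to z≈23.8. Closing with a flat bottom cap and the tapered top and triangulating gives 8 facets — a wedge (ramp): 18.2 × 14.3 mm base, rising to 23.8 mm along the y=0 edge and sloping linearly to z=0 at y=14.3.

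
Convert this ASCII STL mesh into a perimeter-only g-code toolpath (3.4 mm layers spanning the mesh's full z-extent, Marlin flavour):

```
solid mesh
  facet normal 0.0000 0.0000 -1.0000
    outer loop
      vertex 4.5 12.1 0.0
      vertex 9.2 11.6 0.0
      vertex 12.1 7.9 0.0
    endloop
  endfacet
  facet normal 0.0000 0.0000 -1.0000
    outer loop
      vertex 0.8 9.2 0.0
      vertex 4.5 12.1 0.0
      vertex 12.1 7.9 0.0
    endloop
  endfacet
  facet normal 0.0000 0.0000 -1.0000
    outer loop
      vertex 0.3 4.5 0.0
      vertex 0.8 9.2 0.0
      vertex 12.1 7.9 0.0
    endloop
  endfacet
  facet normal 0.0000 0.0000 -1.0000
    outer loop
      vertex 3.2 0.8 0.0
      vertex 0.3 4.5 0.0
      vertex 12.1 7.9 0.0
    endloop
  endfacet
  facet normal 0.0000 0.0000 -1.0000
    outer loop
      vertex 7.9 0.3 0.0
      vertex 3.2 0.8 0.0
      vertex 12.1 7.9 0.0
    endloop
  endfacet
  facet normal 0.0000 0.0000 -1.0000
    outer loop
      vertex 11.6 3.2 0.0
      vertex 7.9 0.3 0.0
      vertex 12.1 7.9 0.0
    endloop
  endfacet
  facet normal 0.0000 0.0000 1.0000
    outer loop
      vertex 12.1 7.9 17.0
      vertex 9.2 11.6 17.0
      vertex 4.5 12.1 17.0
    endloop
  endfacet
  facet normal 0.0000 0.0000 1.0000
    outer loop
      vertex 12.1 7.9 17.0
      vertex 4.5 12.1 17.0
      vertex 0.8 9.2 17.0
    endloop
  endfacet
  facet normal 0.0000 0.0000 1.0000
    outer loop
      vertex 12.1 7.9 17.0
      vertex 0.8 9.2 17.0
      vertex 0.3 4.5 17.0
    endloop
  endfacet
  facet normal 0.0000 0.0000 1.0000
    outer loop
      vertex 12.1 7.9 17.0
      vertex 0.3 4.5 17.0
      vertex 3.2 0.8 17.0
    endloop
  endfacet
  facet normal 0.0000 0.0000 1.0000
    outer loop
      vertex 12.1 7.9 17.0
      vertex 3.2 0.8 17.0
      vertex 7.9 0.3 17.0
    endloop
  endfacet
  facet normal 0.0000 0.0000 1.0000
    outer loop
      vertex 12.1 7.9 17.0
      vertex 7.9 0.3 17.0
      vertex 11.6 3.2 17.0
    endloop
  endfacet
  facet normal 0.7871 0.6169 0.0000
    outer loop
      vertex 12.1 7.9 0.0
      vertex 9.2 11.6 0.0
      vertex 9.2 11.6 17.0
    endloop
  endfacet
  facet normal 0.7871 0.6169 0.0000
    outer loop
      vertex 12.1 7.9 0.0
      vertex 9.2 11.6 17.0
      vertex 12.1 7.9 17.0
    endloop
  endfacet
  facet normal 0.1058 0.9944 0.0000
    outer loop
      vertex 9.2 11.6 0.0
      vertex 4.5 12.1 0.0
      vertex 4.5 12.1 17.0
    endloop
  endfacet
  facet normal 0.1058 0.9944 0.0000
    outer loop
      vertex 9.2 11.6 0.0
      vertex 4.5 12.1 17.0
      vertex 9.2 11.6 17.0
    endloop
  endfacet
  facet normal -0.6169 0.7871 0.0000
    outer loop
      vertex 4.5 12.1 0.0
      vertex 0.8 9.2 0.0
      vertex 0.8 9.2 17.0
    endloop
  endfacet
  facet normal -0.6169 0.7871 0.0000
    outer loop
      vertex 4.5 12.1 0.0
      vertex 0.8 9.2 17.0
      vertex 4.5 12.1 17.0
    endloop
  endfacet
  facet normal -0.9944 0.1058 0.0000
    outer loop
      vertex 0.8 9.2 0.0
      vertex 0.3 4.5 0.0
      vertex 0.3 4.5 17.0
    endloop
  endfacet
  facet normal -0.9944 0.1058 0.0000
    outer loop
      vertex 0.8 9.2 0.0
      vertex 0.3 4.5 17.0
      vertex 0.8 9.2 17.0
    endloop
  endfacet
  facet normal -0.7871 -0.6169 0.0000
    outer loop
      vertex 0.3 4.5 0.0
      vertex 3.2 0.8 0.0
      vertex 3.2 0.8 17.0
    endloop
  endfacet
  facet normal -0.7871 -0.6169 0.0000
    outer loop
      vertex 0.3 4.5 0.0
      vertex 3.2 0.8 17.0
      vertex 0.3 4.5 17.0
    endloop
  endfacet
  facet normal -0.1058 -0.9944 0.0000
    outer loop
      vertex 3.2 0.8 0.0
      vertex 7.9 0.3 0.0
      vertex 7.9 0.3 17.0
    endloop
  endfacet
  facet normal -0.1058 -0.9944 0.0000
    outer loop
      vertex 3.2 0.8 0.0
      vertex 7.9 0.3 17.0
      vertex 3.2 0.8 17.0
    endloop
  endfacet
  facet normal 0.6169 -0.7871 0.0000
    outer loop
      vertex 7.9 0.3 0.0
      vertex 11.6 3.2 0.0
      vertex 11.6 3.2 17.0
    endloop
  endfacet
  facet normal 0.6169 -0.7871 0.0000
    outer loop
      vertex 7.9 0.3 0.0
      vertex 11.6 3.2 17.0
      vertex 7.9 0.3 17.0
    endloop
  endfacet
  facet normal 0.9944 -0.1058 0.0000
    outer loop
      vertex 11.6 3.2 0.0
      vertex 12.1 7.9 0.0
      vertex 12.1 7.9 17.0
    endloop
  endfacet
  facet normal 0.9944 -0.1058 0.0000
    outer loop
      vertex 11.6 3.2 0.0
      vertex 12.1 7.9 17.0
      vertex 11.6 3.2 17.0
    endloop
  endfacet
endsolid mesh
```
; perimeter-only toolpath
G21 ; units = mm
G90 ; absolute positioning
G28 ; home
; layer 1
G0 Z3.4
G0 X12.1 Y7.9
G1 X9.2 Y11.6
G1 X4.5 Y12.1
G1 X0.8 Y9.2
G1 X0.3 Y4.5
G1 X3.2 Y0.8
G1 X7.9 Y0.3
G1 X11.6 Y3.2
G1 X12.1 Y7.9
; layer 2
G0 Z6.8
G0 X12.1 Y7.9
G1 X9.2 Y11.6
G1 X4.5 Y12.1
G1 X0.8 Y9.2
G1 X0.3 Y4.5
G1 X3.2 Y0.8
G1 X7.9 Y0.3
G1 X11.6 Y3.2
G1 X12.1 Y7.9
; layer 3
G0 Z10.2
G0 X12.1 Y7.9
G1 X9.2 Y11.6
G1 X4.5 Y12.1
G1 X0.8 Y9.2
G1 X0.3 Y4.5
G1 X3.2 Y0.8
G1 X7.9 Y0.3
G1 X11.6 Y3.2
G1 X12.1 Y7.9
; layer 4
G0 Z13.6
G0 X12.1 Y7.9
G1 X9.2 Y11.6
G1 X4.5 Y12.1
G1 X0.8 Y9.2
G1 X0.3 Y4.5
G1 X3.2 Y0.8
G1 X7.9 Y0.3
G1 X11.6 Y3.2
G1 X12.1 Y7.9
; layer 5
G0 Z17.0
G0 X12.1 Y7.9
G1 X9.2 Y11.6
G1 X4.5 Y12.1
G1 X0.8 Y9.2
G1 X0.3 Y4.5
G1 X3.2 Y0.8
G1 X7.9 Y0.3
G1 X11.6 Y3.2
G1 X12.1 Y7.9
M2 ; end

The solid is a regular 8-sided prism (a cylinder approximated with 8 flat sides), circumscribed radius ≈ 6.2 mm, height ≈ 17 mm. Slicing at Δz = 3.4 mm — 5 equal slices spanning the solid's height, so layer i sits at z = i·h/5 — gives 5 non-empty perimeters. Each is a 8-segment closed polygon; G0 lifts to the layer z and rapids to the start vertex, then G1 traces the edges.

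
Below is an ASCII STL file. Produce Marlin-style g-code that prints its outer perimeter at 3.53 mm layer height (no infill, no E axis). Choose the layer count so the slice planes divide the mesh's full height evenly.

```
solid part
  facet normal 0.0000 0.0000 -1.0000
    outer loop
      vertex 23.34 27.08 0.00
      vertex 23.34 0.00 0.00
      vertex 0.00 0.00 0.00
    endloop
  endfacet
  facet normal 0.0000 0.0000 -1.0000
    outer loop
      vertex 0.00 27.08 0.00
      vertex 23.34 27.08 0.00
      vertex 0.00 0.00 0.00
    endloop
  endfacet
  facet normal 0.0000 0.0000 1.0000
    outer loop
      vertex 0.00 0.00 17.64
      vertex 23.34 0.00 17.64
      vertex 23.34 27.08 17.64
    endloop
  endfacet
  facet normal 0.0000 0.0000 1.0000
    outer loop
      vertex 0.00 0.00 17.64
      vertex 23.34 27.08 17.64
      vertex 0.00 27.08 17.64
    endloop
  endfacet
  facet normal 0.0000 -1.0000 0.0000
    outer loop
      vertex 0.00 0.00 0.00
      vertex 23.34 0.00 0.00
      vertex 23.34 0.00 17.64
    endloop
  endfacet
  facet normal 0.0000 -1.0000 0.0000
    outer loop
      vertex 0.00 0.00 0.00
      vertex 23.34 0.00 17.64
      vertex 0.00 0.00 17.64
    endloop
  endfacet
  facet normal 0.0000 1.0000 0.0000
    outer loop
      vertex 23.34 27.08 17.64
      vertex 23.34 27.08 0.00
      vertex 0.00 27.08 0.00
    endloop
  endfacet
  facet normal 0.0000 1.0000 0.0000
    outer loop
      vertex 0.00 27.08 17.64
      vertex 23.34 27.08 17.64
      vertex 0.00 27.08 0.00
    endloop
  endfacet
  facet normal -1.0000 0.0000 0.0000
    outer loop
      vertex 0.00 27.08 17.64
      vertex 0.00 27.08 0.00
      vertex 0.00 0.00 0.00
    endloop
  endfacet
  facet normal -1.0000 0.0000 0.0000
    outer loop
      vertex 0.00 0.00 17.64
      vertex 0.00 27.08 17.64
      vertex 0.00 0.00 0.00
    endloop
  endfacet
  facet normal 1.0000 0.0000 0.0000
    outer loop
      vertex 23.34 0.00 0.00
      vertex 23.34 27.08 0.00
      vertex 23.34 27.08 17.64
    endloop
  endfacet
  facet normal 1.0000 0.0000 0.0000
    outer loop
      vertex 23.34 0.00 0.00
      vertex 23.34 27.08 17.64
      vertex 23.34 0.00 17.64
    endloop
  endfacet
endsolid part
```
; perimeter-only toolpath
G21 ; units = mm
G90 ; absolute positioning
G28 ; home
; layer 1
G0 Z3.53
G0 X0.00 Y0.00
G1 X23.34 Y0.00
G1 X23.34 Y27.08
G1 X0.00 Y27.08
G1 X0.00 Y0.00
; layer 2
G0 Z7.06
G0 X0.00 Y0.00
G1 X23.34 Y0.00
G1 X23.34 Y27.08
G1 X0.00 Y27.08
G1 X0.00 Y0.00
; layer 3
G0 Z10.58
G0 X0.00 Y0.00
G1 X23.34 Y0.00
G1 X23.34 Y27.08
G1 X0.00 Y27.08
G1 X0.00 Y0.00
; layer 4
G0 Z14.11
G0 X0.00 Y0.00
G1 X23.34 Y0.00
G1 X23.34 Y27.08
G1 X0.00 Y27.08
G1 X0.00 Y0.00
; layer 5
G0 Z17.64
G0 X0.00 Y0.00
G1 X23.34 Y0.00
G1 X23.34 Y27.08
G1 X0.00 Y27.08
G1 X0.00 Y0.00
M2 ; end

The solid is a rectangular box, roughly 23.3 × 27.1 mm footprint and 17.6 mm tall. Slicing at Δz = 3.53 mm — 5 equal slices spanning the solid's height, so layer i sits at z = i·h/5 — gives 5 non-empty perimeters. Each is a 4-segment closed polygon; G0 lifts to the layer z and rapids to the start vertex, then G1 traces the edges.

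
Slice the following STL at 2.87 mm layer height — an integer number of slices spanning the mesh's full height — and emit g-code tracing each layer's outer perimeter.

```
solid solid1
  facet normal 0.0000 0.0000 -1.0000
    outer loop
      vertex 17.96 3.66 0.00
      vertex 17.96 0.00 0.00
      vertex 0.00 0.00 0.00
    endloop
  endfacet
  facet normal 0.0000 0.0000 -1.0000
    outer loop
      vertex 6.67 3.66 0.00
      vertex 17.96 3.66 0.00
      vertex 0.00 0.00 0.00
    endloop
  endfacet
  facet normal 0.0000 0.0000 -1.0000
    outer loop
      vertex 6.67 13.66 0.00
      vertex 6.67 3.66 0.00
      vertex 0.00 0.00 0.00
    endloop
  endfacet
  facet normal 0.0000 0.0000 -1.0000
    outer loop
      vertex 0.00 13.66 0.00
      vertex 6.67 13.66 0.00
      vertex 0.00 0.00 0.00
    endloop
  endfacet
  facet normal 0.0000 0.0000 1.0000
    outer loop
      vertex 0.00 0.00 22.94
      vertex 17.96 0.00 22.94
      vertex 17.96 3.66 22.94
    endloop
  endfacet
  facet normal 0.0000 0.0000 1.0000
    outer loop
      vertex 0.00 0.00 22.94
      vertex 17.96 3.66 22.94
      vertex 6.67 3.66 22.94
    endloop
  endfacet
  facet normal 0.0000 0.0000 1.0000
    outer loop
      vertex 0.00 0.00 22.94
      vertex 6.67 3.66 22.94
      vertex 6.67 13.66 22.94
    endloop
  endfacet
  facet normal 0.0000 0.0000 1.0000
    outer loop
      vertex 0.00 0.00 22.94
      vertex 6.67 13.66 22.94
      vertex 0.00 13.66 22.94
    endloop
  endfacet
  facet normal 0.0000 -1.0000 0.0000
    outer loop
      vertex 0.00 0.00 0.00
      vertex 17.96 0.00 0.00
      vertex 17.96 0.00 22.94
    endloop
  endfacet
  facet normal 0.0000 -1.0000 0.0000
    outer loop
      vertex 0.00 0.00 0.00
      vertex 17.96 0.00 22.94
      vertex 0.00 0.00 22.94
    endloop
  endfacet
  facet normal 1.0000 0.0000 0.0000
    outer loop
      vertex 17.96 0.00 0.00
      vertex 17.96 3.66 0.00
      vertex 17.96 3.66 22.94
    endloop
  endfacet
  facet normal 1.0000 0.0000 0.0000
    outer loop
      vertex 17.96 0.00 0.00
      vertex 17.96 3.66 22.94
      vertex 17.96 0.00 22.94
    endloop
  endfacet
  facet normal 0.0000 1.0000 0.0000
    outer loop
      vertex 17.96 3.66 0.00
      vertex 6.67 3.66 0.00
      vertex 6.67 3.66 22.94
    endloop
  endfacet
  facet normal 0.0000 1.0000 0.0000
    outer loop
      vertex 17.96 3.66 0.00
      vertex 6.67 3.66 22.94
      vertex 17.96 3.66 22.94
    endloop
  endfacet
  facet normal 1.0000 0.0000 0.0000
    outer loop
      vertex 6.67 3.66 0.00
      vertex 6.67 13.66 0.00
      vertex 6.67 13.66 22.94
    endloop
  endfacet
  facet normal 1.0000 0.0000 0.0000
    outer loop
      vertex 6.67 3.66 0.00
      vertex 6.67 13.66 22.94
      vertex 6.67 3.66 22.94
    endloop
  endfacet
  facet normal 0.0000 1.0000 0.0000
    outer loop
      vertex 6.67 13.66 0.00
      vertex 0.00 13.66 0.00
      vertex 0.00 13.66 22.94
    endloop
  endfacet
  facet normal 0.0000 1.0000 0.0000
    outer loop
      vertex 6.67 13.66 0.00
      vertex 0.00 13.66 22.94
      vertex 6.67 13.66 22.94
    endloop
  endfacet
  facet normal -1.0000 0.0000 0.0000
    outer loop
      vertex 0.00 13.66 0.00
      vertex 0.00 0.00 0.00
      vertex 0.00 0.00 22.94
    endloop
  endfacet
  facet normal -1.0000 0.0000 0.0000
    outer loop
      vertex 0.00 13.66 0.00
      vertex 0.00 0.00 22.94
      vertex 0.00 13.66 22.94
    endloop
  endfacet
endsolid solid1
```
; perimeter-only toolpath
G21 ; units = mm
G90 ; absolute positioning
G28 ; home
; layer 1
G0 Z2.87
G0 X0.00 Y0.00
G1 X17.96 Y0.00
G1 X17.96 Y3.66
G1 X6.67 Y3.66
G1 X6.67 Y13.66
G1 X0.00 Y13.66
G1 X0.00 Y0.00
; layer 2
G0 Z5.74
G0 X0.00 Y0.00
G1 X17.96 Y0.00
G1 X17.96 Y3.66
G1 X6.67 Y3.66
G1 X6.67 Y13.66
G1 X0.00 Y13.66
G1 X0.00 Y0.00
; layer 3
G0 Z8.60
G0 X0.00 Y0.00
G1 X17.96 Y0.00
G1 X17.96 Y3.66
G1 X6.67 Y3.66
G1 X6.67 Y13.66
G1 X0.00 Y13.66
G1 X0.00 Y0.00
; layer 4
G0 Z11.47
G0 X0.00 Y0.00
G1 X17.96 Y0.00
G1 X17.96 Y3.66
G1 X6.67 Y3.66
G1 X6.67 Y13.66
G1 X0.00 Y13.66
G1 X0.00 Y0.00
; layer 5
G0 Z14.34
G0 X0.00 Y0.00
G1 X17.96 Y0.00
G1 X17.96 Y3.66
G1 X6.67 Y3.66
G1 X6.67 Y13.66
G1 X0.00 Y13.66
G1 X0.00 Y0.00
; layer 6
G0 Z17.21
G0 X0.00 Y0.00
G1 X17.96 Y0.00
G1 X17.96 Y3.66
G1 X6.67 Y3.66
G1 X6.67 Y13.66
G1 X0.00 Y13.66
G1 X0.00 Y0.00
; layer 7
G0 Z20.07
G0 X0.00 Y0.00
G1 X17.96 Y0.00
G1 X17.96 Y3.66
G1 X6.67 Y3.66
G1 X6.67 Y13.66
G1 X0.00 Y13.66
G1 X0.00 Y0.00
; layer 8
G0 Z22.94
G0 X0.00 Y0.00
G1 X17.96 Y0.00
G1 X17.96 Y3.66
G1 X6.67 Y3.66
G1 X6.67 Y13.66
G1 X0.00 Y13.66
G1 X0.00 Y0.00
M2 ; end

The solid is an L-shaped prism: outer 18 × 13.7 mm, arm thicknesses ≈ 3.66 mm (horizontal) and 6.67 mm (vertical), extruded 22.9 mm in z. Slicing at Δz = 2.87 mm — 8 equal slices spanning the solid's height, so layer i sits at z = i·h/8 — gives 8 non-empty perimeters. Each is a 6-segment closed polygon; G0 lifts to the layer z and rapids to the start vertex, then G1 traces the edges.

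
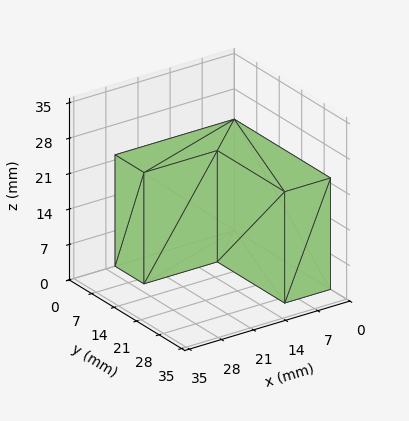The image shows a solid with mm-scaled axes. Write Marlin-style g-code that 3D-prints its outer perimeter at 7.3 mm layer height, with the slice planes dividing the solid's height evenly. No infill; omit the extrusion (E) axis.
Reading the render: the shape is an L-shaped prism: outer 26 × 30 mm, arm thicknesses ≈ 9 mm (horizontal) and 10 mm (vertical), extruded 22 mm in z (dimensions read to the nearest mm from the axis ticks). For the g-code, the solid's height is divided into equal slices at the stated Δz and each level perimeter traced with G1 moves after a G0 lift.

; perimeter-only toolpath
G21 ; units = mm
G90 ; absolute positioning
G28 ; home
; layer 1
G0 Z7.3
G0 X0.0 Y0.0
G1 X26.0 Y0.0
G1 X26.0 Y9.0
G1 X10.0 Y9.0
G1 X10.0 Y30.0
G1 X0.0 Y30.0
G1 X0.0 Y0.0
; layer 2
G0 Z14.7
G0 X0.0 Y0.0
G1 X26.0 Y0.0
G1 X26.0 Y9.0
G1 X10.0 Y9.0
G1 X10.0 Y30.0
G1 X0.0 Y30.0
G1 X0.0 Y0.0
; layer 3
G0 Z22.0
G0 X0.0 Y0.0
G1 X26.0 Y0.0
G1 X26.0 Y9.0
G1 X10.0 Y9.0
G1 X10.0 Y30.0
G1 X0.0 Y30.0
G1 X0.0 Y0.0
M2 ; end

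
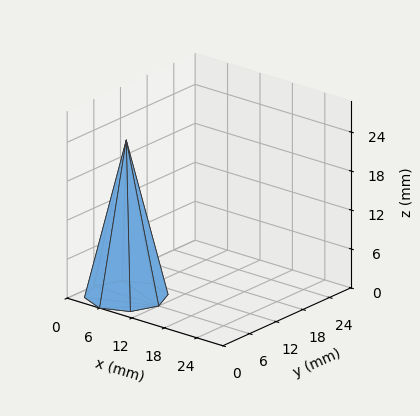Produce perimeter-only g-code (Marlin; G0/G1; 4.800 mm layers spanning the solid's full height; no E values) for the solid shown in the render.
Reading the render: the shape is a regular 8-sided pyramid, base circumscribed radius ≈ 6 mm, apex at z ≈ 24 mm (dimensions read to the nearest mm from the axis ticks). For the g-code, the solid's height is divided into equal slices at the stated Δz and each level perimeter traced with G1 moves after a G0 lift.

; perimeter-only toolpath
G21 ; units = mm
G90 ; absolute positioning
G28 ; home
; layer 1
G0 Z4.800
G0 X10.800 Y6.000
G1 X9.394 Y9.394
G1 X6.000 Y10.800
G1 X2.606 Y9.394
G1 X1.200 Y6.000
G1 X2.606 Y2.606
G1 X6.000 Y1.200
G1 X9.394 Y2.606
G1 X10.800 Y6.000
; layer 2
G0 Z9.600
G0 X9.600 Y6.000
G1 X8.546 Y8.546
G1 X6.000 Y9.600
G1 X3.454 Y8.546
G1 X2.400 Y6.000
G1 X3.454 Y3.454
G1 X6.000 Y2.400
G1 X8.546 Y3.454
G1 X9.600 Y6.000
; layer 3
G0 Z14.400
G0 X8.400 Y6.000
G1 X7.697 Y7.697
G1 X6.000 Y8.400
G1 X4.303 Y7.697
G1 X3.600 Y6.000
G1 X4.303 Y4.303
G1 X6.000 Y3.600
G1 X7.697 Y4.303
G1 X8.400 Y6.000
; layer 4
G0 Z19.200
G0 X7.200 Y6.000
G1 X6.849 Y6.849
G1 X6.000 Y7.200
G1 X5.151 Y6.849
G1 X4.800 Y6.000
G1 X5.151 Y5.151
G1 X6.000 Y4.800
G1 X6.849 Y5.151
G1 X7.200 Y6.000
M2 ; end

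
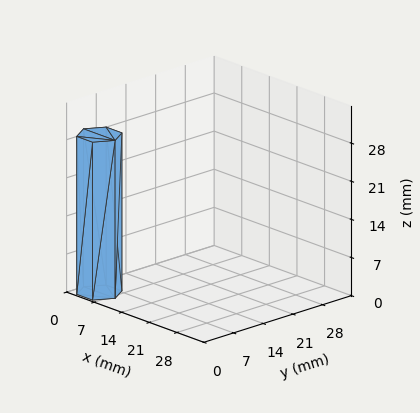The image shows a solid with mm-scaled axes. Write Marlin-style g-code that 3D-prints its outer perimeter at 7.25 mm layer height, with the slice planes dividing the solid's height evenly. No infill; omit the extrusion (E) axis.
Reading the render: the shape is a regular 6-sided prism (a cylinder approximated with 6 flat sides), circumscribed radius ≈ 4 mm, height ≈ 29 mm (dimensions read to the nearest mm from the axis ticks). For the g-code, the solid's height is divided into equal slices at the stated Δz and each level perimeter traced with G1 moves after a G0 lift.

; perimeter-only toolpath
G21 ; units = mm
G90 ; absolute positioning
G28 ; home
; layer 1
G0 Z7.25
G0 X8.00 Y4.00
G1 X6.00 Y7.46
G1 X2.00 Y7.46
G1 X0.00 Y4.00
G1 X2.00 Y0.54
G1 X6.00 Y0.54
G1 X8.00 Y4.00
; layer 2
G0 Z14.50
G0 X8.00 Y4.00
G1 X6.00 Y7.46
G1 X2.00 Y7.46
G1 X0.00 Y4.00
G1 X2.00 Y0.54
G1 X6.00 Y0.54
G1 X8.00 Y4.00
; layer 3
G0 Z21.75
G0 X8.00 Y4.00
G1 X6.00 Y7.46
G1 X2.00 Y7.46
G1 X0.00 Y4.00
G1 X2.00 Y0.54
G1 X6.00 Y0.54
G1 X8.00 Y4.00
; layer 4
G0 Z29.00
G0 X8.00 Y4.00
G1 X6.00 Y7.46
G1 X2.00 Y7.46
G1 X0.00 Y4.00
G1 X2.00 Y0.54
G1 X6.00 Y0.54
G1 X8.00 Y4.00
M2 ; end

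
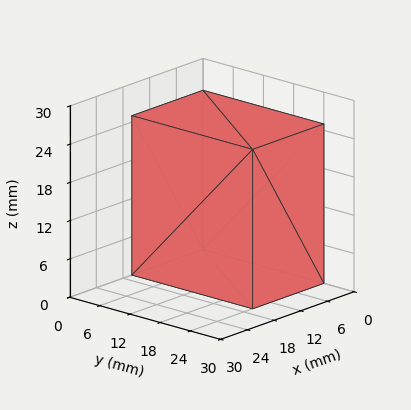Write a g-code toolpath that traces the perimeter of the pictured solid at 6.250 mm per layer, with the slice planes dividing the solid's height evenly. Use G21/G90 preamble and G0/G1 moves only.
Reading the render: the shape is a rectangular box, roughly 16 × 24 mm footprint and 25 mm tall (dimensions read to the nearest mm from the axis ticks). For the g-code, the solid's height is divided into equal slices at the stated Δz and each level perimeter traced with G1 moves after a G0 lift.

; perimeter-only toolpath
G21 ; units = mm
G90 ; absolute positioning
G28 ; home
; layer 1
G0 Z6.250
G0 X0.000 Y0.000
G1 X16.000 Y0.000
G1 X16.000 Y24.000
G1 X0.000 Y24.000
G1 X0.000 Y0.000
; layer 2
G0 Z12.500
G0 X0.000 Y0.000
G1 X16.000 Y0.000
G1 X16.000 Y24.000
G1 X0.000 Y24.000
G1 X0.000 Y0.000
; layer 3
G0 Z18.750
G0 X0.000 Y0.000
G1 X16.000 Y0.000
G1 X16.000 Y24.000
G1 X0.000 Y24.000
G1 X0.000 Y0.000
; layer 4
G0 Z25.000
G0 X0.000 Y0.000
G1 X16.000 Y0.000
G1 X16.000 Y24.000
G1 X0.000 Y24.000
G1 X0.000 Y0.000
M2 ; end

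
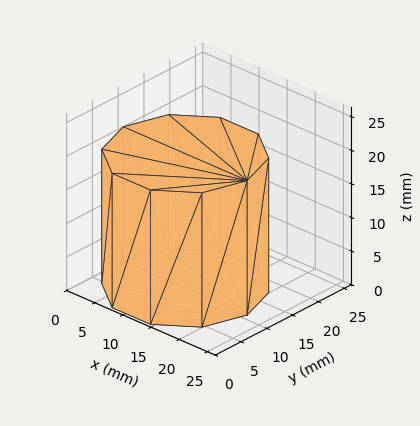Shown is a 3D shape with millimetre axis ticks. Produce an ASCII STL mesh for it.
Reading the render: the shape is a regular 10-sided prism (a cylinder approximated with 10 flat sides), circumscribed radius ≈ 11 mm, height ≈ 20 mm (dimensions read to the nearest mm from the axis ticks). For the STL, each face is triangulated and given an outward normal.

solid part
  facet normal 0.0000 0.0000 -1.0000
    outer loop
      vertex 14.40 21.46 0.00
      vertex 19.90 17.47 0.00
      vertex 22.00 11.00 0.00
    endloop
  endfacet
  facet normal 0.0000 0.0000 -1.0000
    outer loop
      vertex 7.60 21.46 0.00
      vertex 14.40 21.46 0.00
      vertex 22.00 11.00 0.00
    endloop
  endfacet
  facet normal 0.0000 0.0000 -1.0000
    outer loop
      vertex 2.10 17.47 0.00
      vertex 7.60 21.46 0.00
      vertex 22.00 11.00 0.00
    endloop
  endfacet
  facet normal 0.0000 0.0000 -1.0000
    outer loop
      vertex 0.00 11.00 0.00
      vertex 2.10 17.47 0.00
      vertex 22.00 11.00 0.00
    endloop
  endfacet
  facet normal 0.0000 0.0000 -1.0000
    outer loop
      vertex 2.10 4.53 0.00
      vertex 0.00 11.00 0.00
      vertex 22.00 11.00 0.00
    endloop
  endfacet
  facet normal 0.0000 0.0000 -1.0000
    outer loop
      vertex 7.60 0.54 0.00
      vertex 2.10 4.53 0.00
      vertex 22.00 11.00 0.00
    endloop
  endfacet
  facet normal 0.0000 0.0000 -1.0000
    outer loop
      vertex 14.40 0.54 0.00
      vertex 7.60 0.54 0.00
      vertex 22.00 11.00 0.00
    endloop
  endfacet
  facet normal 0.0000 0.0000 -1.0000
    outer loop
      vertex 19.90 4.53 0.00
      vertex 14.40 0.54 0.00
      vertex 22.00 11.00 0.00
    endloop
  endfacet
  facet normal 0.0000 0.0000 1.0000
    outer loop
      vertex 22.00 11.00 20.00
      vertex 19.90 17.47 20.00
      vertex 14.40 21.46 20.00
    endloop
  endfacet
  facet normal 0.0000 0.0000 1.0000
    outer loop
      vertex 22.00 11.00 20.00
      vertex 14.40 21.46 20.00
      vertex 7.60 21.46 20.00
    endloop
  endfacet
  facet normal 0.0000 0.0000 1.0000
    outer loop
      vertex 22.00 11.00 20.00
      vertex 7.60 21.46 20.00
      vertex 2.10 17.47 20.00
    endloop
  endfacet
  facet normal 0.0000 0.0000 1.0000
    outer loop
      vertex 22.00 11.00 20.00
      vertex 2.10 17.47 20.00
      vertex 0.00 11.00 20.00
    endloop
  endfacet
  facet normal 0.0000 0.0000 1.0000
    outer loop
      vertex 22.00 11.00 20.00
      vertex 0.00 11.00 20.00
      vertex 2.10 4.53 20.00
    endloop
  endfacet
  facet normal 0.0000 0.0000 1.0000
    outer loop
      vertex 22.00 11.00 20.00
      vertex 2.10 4.53 20.00
      vertex 7.60 0.54 20.00
    endloop
  endfacet
  facet normal 0.0000 0.0000 1.0000
    outer loop
      vertex 22.00 11.00 20.00
      vertex 7.60 0.54 20.00
      vertex 14.40 0.54 20.00
    endloop
  endfacet
  facet normal 0.0000 0.0000 1.0000
    outer loop
      vertex 22.00 11.00 20.00
      vertex 14.40 0.54 20.00
      vertex 19.90 4.53 20.00
    endloop
  endfacet
  facet normal 0.9512 0.3087 0.0000
    outer loop
      vertex 22.00 11.00 0.00
      vertex 19.90 17.47 0.00
      vertex 19.90 17.47 20.00
    endloop
  endfacet
  facet normal 0.9512 0.3087 0.0000
    outer loop
      vertex 22.00 11.00 0.00
      vertex 19.90 17.47 20.00
      vertex 22.00 11.00 20.00
    endloop
  endfacet
  facet normal 0.5872 0.8094 0.0000
    outer loop
      vertex 19.90 17.47 0.00
      vertex 14.40 21.46 0.00
      vertex 14.40 21.46 20.00
    endloop
  endfacet
  facet normal 0.5872 0.8094 0.0000
    outer loop
      vertex 19.90 17.47 0.00
      vertex 14.40 21.46 20.00
      vertex 19.90 17.47 20.00
    endloop
  endfacet
  facet normal 0.0000 1.0000 0.0000
    outer loop
      vertex 14.40 21.46 0.00
      vertex 7.60 21.46 0.00
      vertex 7.60 21.46 20.00
    endloop
  endfacet
  facet normal 0.0000 1.0000 0.0000
    outer loop
      vertex 14.40 21.46 0.00
      vertex 7.60 21.46 20.00
      vertex 14.40 21.46 20.00
    endloop
  endfacet
  facet normal -0.5872 0.8094 0.0000
    outer loop
      vertex 7.60 21.46 0.00
      vertex 2.10 17.47 0.00
      vertex 2.10 17.47 20.00
    endloop
  endfacet
  facet normal -0.5872 0.8094 0.0000
    outer loop
      vertex 7.60 21.46 0.00
      vertex 2.10 17.47 20.00
      vertex 7.60 21.46 20.00
    endloop
  endfacet
  facet normal -0.9512 0.3087 0.0000
    outer loop
      vertex 2.10 17.47 0.00
      vertex 0.00 11.00 0.00
      vertex 0.00 11.00 20.00
    endloop
  endfacet
  facet normal -0.9512 0.3087 0.0000
    outer loop
      vertex 2.10 17.47 0.00
      vertex 0.00 11.00 20.00
      vertex 2.10 17.47 20.00
    endloop
  endfacet
  facet normal -0.9512 -0.3087 0.0000
    outer loop
      vertex 0.00 11.00 0.00
      vertex 2.10 4.53 0.00
      vertex 2.10 4.53 20.00
    endloop
  endfacet
  facet normal -0.9512 -0.3087 0.0000
    outer loop
      vertex 0.00 11.00 0.00
      vertex 2.10 4.53 20.00
      vertex 0.00 11.00 20.00
    endloop
  endfacet
  facet normal -0.5872 -0.8094 0.0000
    outer loop
      vertex 2.10 4.53 0.00
      vertex 7.60 0.54 0.00
      vertex 7.60 0.54 20.00
    endloop
  endfacet
  facet normal -0.5872 -0.8094 0.0000
    outer loop
      vertex 2.10 4.53 0.00
      vertex 7.60 0.54 20.00
      vertex 2.10 4.53 20.00
    endloop
  endfacet
  facet normal 0.0000 -1.0000 0.0000
    outer loop
      vertex 7.60 0.54 0.00
      vertex 14.40 0.54 0.00
      vertex 14.40 0.54 20.00
    endloop
  endfacet
  facet normal 0.0000 -1.0000 0.0000
    outer loop
      vertex 7.60 0.54 0.00
      vertex 14.40 0.54 20.00
      vertex 7.60 0.54 20.00
    endloop
  endfacet
  facet normal 0.5872 -0.8094 0.0000
    outer loop
      vertex 14.40 0.54 0.00
      vertex 19.90 4.53 0.00
      vertex 19.90 4.53 20.00
    endloop
  endfacet
  facet normal 0.5872 -0.8094 0.0000
    outer loop
      vertex 14.40 0.54 0.00
      vertex 19.90 4.53 20.00
      vertex 14.40 0.54 20.00
    endloop
  endfacet
  facet normal 0.9512 -0.3087 0.0000
    outer loop
      vertex 19.90 4.53 0.00
      vertex 22.00 11.00 0.00
      vertex 22.00 11.00 20.00
    endloop
  endfacet
  facet normal 0.9512 -0.3087 0.0000
    outer loop
      vertex 19.90 4.53 0.00
      vertex 22.00 11.00 20.00
      vertex 19.90 4.53 20.00
    endloop
  endfacet
endsolid part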